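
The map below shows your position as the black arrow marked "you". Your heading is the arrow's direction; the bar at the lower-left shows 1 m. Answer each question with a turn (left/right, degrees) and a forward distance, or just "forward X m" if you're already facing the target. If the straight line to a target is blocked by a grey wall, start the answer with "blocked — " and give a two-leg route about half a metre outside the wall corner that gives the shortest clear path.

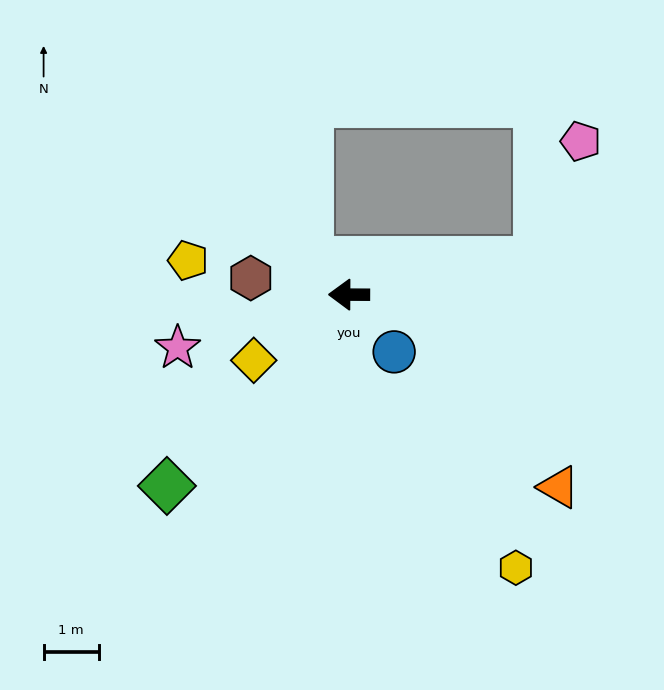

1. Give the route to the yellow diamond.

turn left 35°, forward 2.1 m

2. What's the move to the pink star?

turn left 17°, forward 3.3 m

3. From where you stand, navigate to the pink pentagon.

blocked — turn right 169°, forward 3.5 m, then turn left 59°, forward 2.3 m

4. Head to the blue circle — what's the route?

turn left 128°, forward 1.3 m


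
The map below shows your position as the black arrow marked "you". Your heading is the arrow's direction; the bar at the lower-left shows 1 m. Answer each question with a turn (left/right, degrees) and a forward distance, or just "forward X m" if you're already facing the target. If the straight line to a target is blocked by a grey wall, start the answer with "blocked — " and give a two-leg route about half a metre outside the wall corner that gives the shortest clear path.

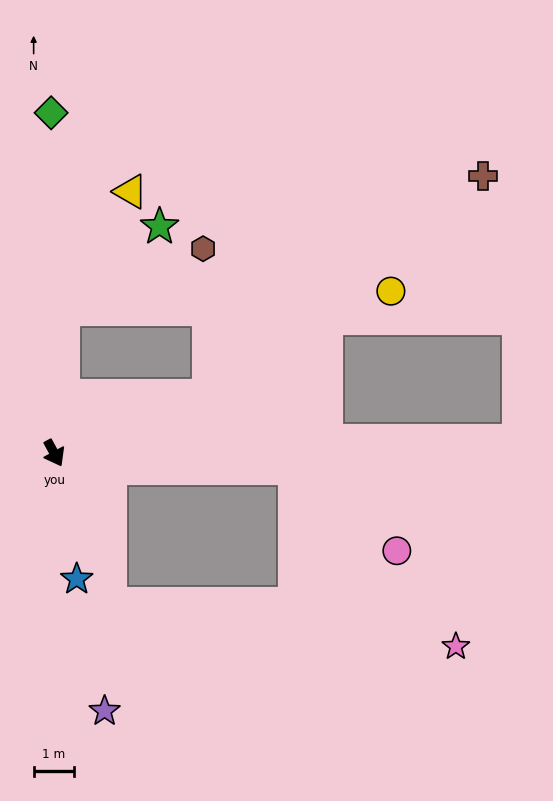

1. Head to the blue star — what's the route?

turn right 18°, forward 3.2 m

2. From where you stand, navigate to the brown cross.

blocked — turn left 82°, forward 4.1 m, then turn left 18°, forward 8.8 m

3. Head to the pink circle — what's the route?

blocked — turn left 58°, forward 6.0 m, then turn right 36°, forward 3.3 m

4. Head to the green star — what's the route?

blocked — turn left 148°, forward 3.6 m, then turn right 46°, forward 3.2 m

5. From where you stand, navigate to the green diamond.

turn left 152°, forward 8.5 m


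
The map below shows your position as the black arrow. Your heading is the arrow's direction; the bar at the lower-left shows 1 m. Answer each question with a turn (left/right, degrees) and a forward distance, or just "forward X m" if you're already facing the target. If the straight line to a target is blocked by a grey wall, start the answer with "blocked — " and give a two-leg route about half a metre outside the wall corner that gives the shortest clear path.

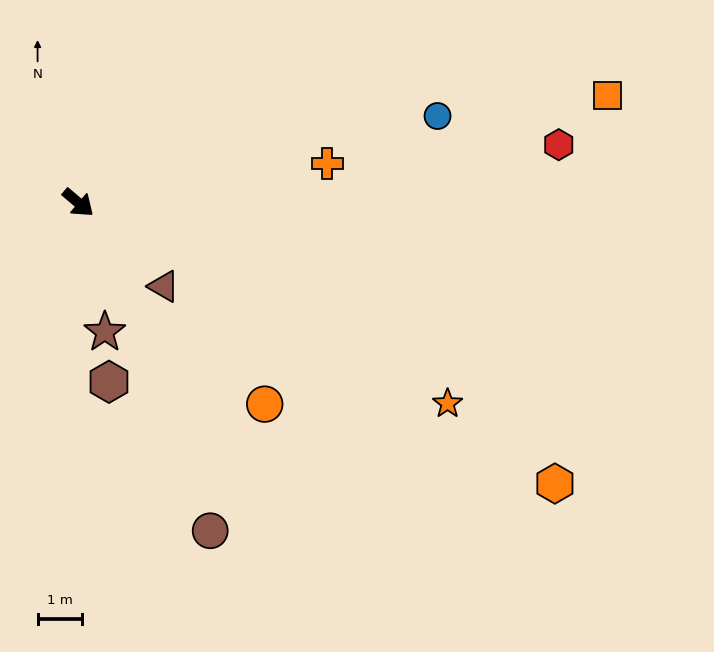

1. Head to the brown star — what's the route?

turn right 38°, forward 2.9 m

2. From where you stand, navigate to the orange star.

turn left 12°, forward 9.4 m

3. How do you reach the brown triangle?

turn right 4°, forward 2.7 m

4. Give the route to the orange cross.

turn left 49°, forward 5.6 m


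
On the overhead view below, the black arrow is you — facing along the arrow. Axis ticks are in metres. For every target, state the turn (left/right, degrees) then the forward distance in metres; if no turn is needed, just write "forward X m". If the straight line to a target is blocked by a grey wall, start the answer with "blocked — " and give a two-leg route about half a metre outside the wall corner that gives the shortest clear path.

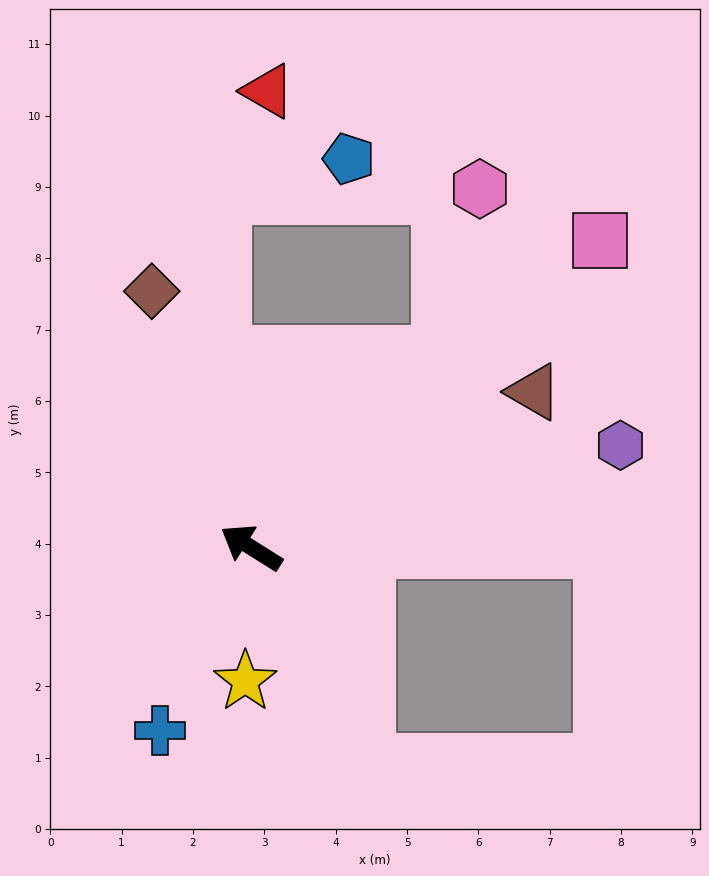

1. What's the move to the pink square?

turn right 107°, forward 6.5 m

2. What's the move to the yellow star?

turn left 120°, forward 1.9 m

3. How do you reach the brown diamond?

turn right 37°, forward 3.9 m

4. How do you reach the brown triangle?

turn right 119°, forward 4.5 m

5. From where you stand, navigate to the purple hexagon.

turn right 132°, forward 5.4 m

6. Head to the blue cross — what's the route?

turn left 96°, forward 2.9 m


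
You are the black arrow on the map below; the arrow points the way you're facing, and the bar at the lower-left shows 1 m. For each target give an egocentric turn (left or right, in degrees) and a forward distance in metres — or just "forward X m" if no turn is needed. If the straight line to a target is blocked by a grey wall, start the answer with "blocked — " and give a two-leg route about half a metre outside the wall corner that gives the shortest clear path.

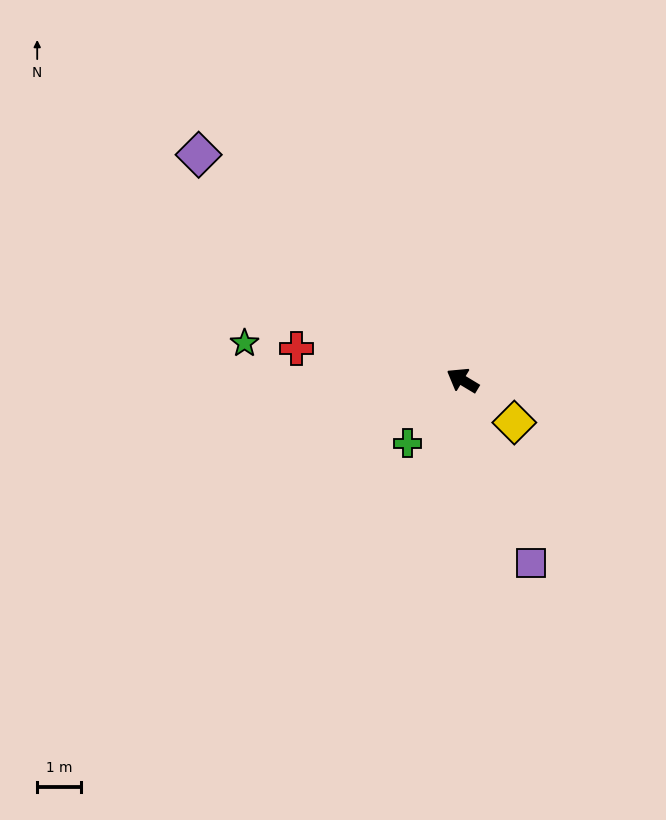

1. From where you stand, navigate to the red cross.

turn left 20°, forward 3.9 m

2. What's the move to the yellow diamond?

turn left 172°, forward 1.5 m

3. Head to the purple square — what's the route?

turn left 142°, forward 4.5 m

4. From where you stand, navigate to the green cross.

turn left 80°, forward 1.9 m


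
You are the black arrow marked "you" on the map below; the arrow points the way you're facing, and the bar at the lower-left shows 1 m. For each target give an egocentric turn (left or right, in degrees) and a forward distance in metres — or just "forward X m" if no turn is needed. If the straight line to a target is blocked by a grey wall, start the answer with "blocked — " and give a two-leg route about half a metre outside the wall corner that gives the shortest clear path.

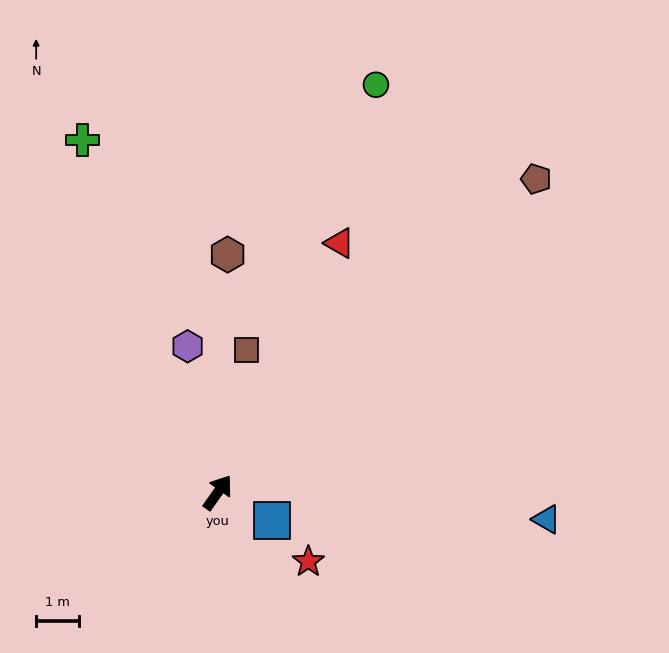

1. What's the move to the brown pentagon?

turn right 10°, forward 10.4 m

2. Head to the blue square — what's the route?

turn right 82°, forward 1.4 m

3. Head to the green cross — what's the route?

turn left 56°, forward 8.8 m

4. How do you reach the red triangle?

turn left 9°, forward 6.5 m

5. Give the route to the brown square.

turn left 24°, forward 3.4 m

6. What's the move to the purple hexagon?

turn left 47°, forward 3.5 m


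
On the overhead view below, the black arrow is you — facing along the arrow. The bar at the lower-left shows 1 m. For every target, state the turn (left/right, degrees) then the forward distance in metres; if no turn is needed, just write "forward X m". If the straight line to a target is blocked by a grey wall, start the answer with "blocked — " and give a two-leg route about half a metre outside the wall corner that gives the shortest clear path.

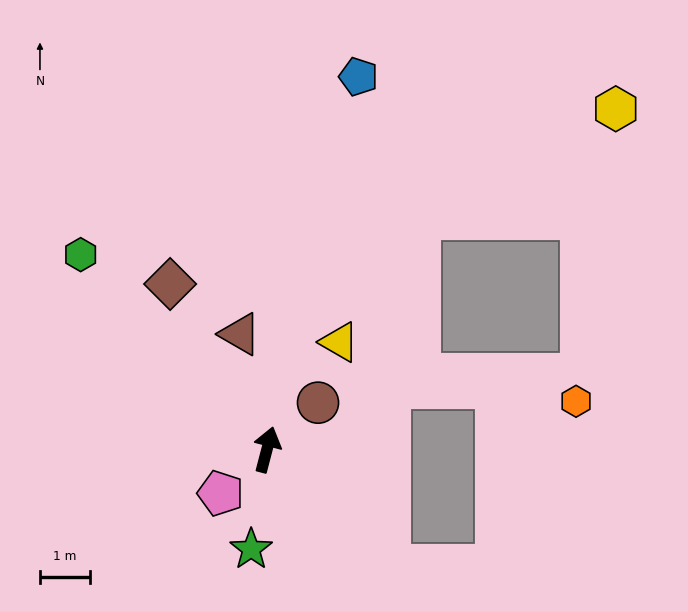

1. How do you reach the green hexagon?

turn left 58°, forward 5.4 m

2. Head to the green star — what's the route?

turn right 174°, forward 2.0 m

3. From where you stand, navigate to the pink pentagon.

turn left 148°, forward 1.3 m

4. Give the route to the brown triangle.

turn left 28°, forward 2.4 m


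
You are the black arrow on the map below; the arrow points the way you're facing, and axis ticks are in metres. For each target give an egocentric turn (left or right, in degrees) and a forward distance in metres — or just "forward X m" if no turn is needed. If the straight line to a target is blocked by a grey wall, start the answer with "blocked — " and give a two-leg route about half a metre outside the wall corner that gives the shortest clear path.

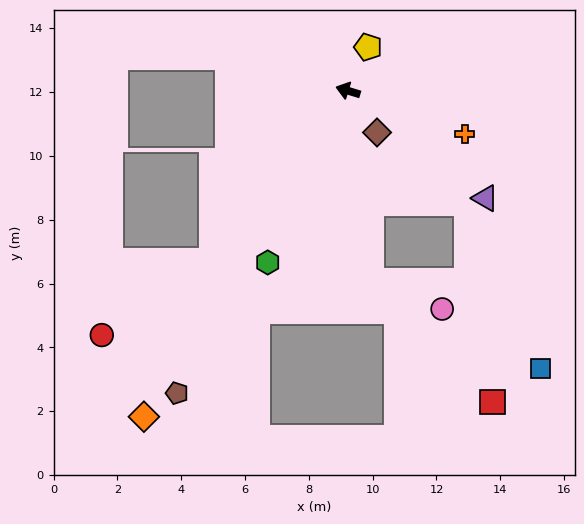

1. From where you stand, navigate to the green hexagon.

turn left 82°, forward 5.9 m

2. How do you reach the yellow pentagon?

turn right 98°, forward 1.5 m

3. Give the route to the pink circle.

blocked — turn left 114°, forward 6.0 m, then turn left 62°, forward 2.4 m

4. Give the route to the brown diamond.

turn left 142°, forward 1.6 m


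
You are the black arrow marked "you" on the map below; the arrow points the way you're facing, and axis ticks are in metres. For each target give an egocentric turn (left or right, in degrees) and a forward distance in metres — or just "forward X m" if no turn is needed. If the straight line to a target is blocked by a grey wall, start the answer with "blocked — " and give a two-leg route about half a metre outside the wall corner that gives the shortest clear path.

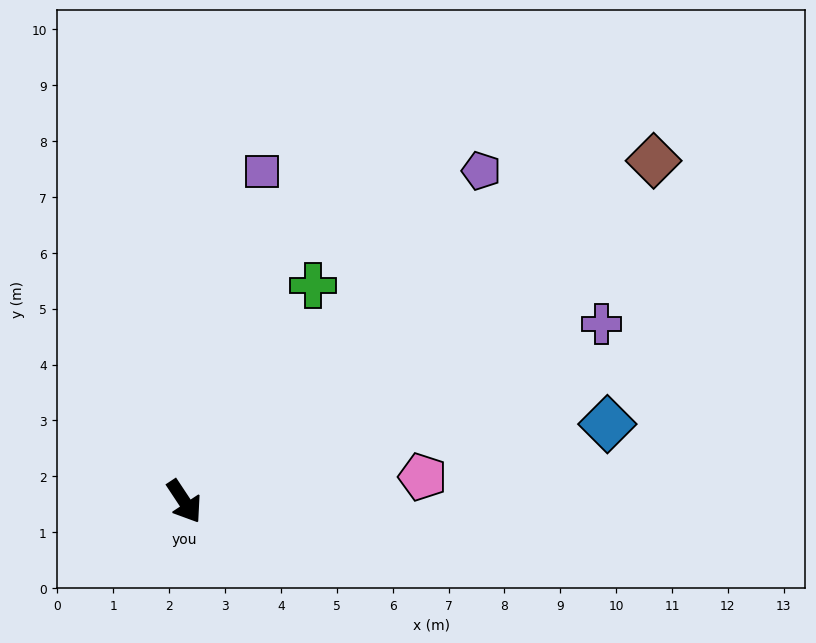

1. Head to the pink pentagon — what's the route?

turn left 62°, forward 4.3 m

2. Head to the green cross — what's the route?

turn left 116°, forward 4.5 m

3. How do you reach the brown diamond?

turn left 92°, forward 10.4 m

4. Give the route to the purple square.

turn left 133°, forward 6.1 m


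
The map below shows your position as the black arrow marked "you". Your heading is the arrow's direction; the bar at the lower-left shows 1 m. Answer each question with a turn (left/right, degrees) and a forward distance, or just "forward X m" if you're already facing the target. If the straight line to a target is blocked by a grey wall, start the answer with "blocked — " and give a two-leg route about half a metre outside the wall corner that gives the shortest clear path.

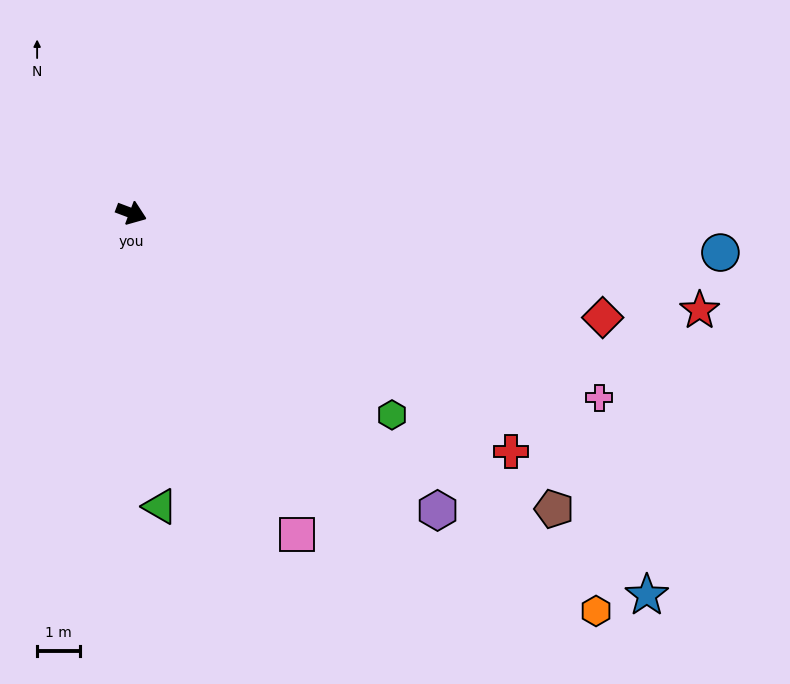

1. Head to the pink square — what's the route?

turn right 42°, forward 8.4 m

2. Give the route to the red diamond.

turn left 8°, forward 11.1 m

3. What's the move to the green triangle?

turn right 64°, forward 6.8 m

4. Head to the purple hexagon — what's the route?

turn right 23°, forward 9.9 m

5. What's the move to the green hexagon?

turn right 17°, forward 7.6 m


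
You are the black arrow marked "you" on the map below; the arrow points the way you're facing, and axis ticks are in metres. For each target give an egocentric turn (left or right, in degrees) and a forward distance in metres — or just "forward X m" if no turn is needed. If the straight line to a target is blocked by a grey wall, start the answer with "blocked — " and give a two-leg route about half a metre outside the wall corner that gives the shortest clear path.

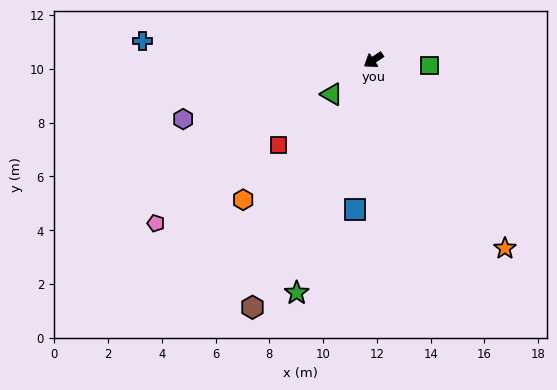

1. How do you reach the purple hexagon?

turn right 16°, forward 7.4 m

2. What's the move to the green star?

turn left 38°, forward 9.1 m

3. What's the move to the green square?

turn left 140°, forward 2.1 m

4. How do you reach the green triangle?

turn left 6°, forward 2.0 m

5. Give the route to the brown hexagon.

turn left 30°, forward 10.2 m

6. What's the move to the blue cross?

turn right 38°, forward 8.6 m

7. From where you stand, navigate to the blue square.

turn left 49°, forward 5.6 m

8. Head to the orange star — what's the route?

turn left 91°, forward 8.5 m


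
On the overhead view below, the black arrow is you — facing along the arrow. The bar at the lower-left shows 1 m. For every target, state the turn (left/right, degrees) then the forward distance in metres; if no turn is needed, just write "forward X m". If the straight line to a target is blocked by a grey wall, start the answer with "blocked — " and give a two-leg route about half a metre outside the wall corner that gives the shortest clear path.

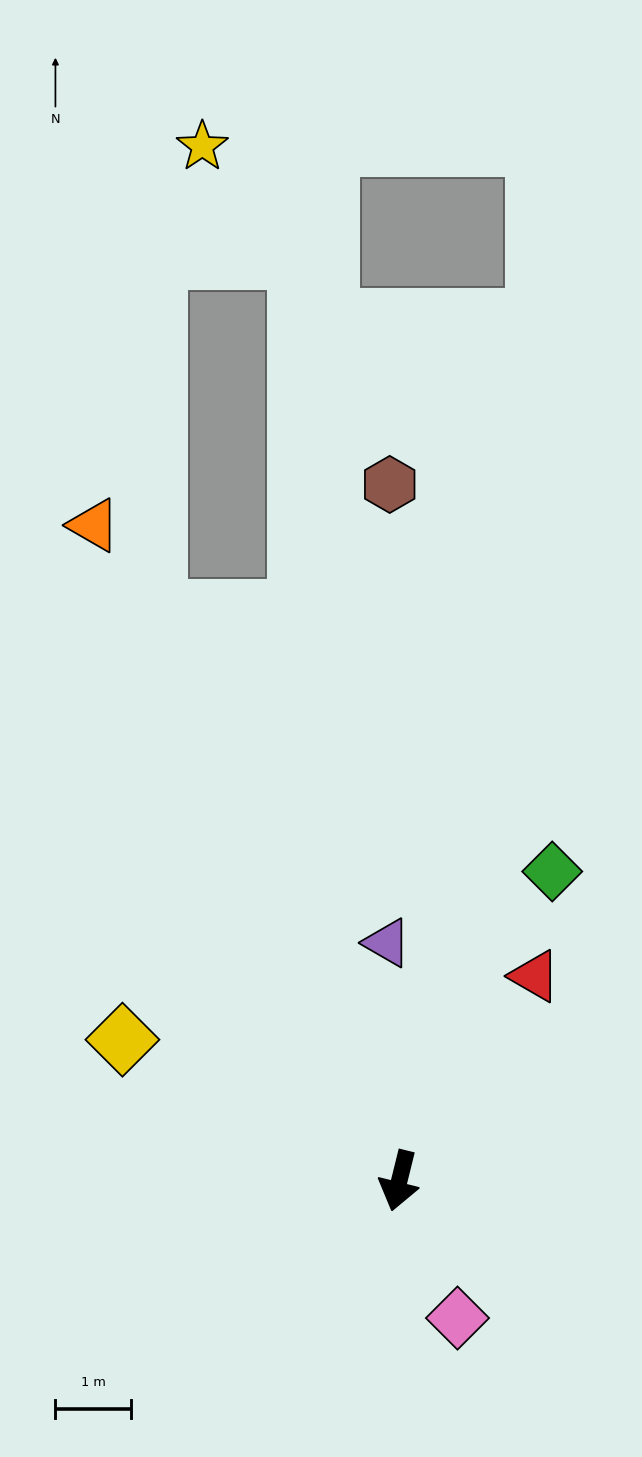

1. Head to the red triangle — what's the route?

turn left 160°, forward 3.3 m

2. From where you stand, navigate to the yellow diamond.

turn right 103°, forward 4.1 m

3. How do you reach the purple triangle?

turn right 163°, forward 3.2 m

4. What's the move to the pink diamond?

turn left 37°, forward 2.0 m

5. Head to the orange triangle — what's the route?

turn right 141°, forward 9.6 m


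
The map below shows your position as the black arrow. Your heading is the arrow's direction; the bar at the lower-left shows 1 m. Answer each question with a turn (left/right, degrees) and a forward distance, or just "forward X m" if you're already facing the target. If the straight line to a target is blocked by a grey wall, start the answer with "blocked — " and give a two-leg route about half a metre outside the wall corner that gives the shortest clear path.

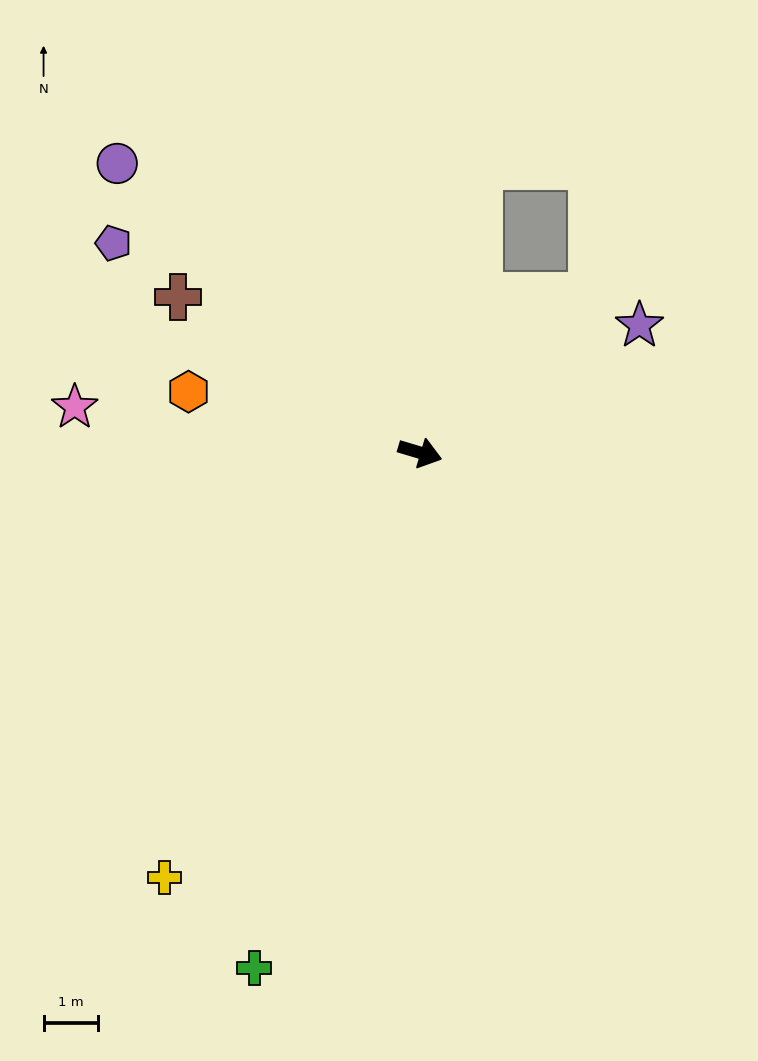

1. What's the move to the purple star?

turn left 47°, forward 4.6 m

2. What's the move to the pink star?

turn right 171°, forward 6.4 m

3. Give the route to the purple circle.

turn left 153°, forward 7.6 m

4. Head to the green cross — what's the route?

turn right 91°, forward 9.9 m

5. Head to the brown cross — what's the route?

turn left 164°, forward 5.2 m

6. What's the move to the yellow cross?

turn right 104°, forward 9.0 m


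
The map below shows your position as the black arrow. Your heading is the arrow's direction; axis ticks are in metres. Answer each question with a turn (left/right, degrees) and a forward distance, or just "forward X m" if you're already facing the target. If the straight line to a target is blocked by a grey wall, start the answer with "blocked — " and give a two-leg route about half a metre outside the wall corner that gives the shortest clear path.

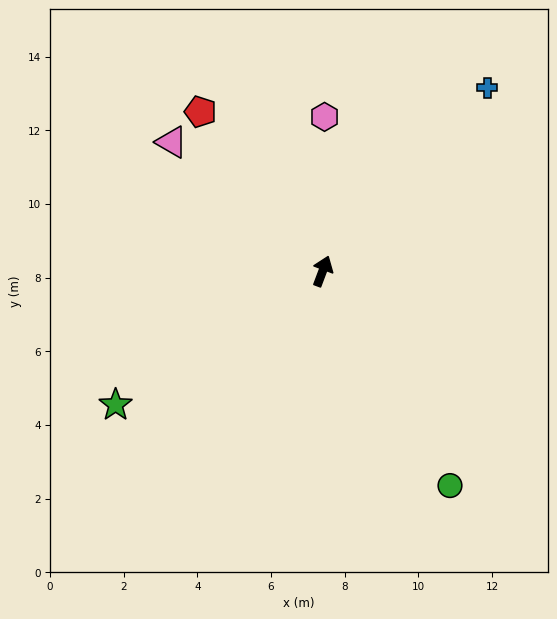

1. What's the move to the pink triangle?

turn left 70°, forward 5.4 m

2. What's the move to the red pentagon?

turn left 58°, forward 5.5 m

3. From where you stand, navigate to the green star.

turn left 143°, forward 6.7 m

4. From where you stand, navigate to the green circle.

turn right 129°, forward 6.8 m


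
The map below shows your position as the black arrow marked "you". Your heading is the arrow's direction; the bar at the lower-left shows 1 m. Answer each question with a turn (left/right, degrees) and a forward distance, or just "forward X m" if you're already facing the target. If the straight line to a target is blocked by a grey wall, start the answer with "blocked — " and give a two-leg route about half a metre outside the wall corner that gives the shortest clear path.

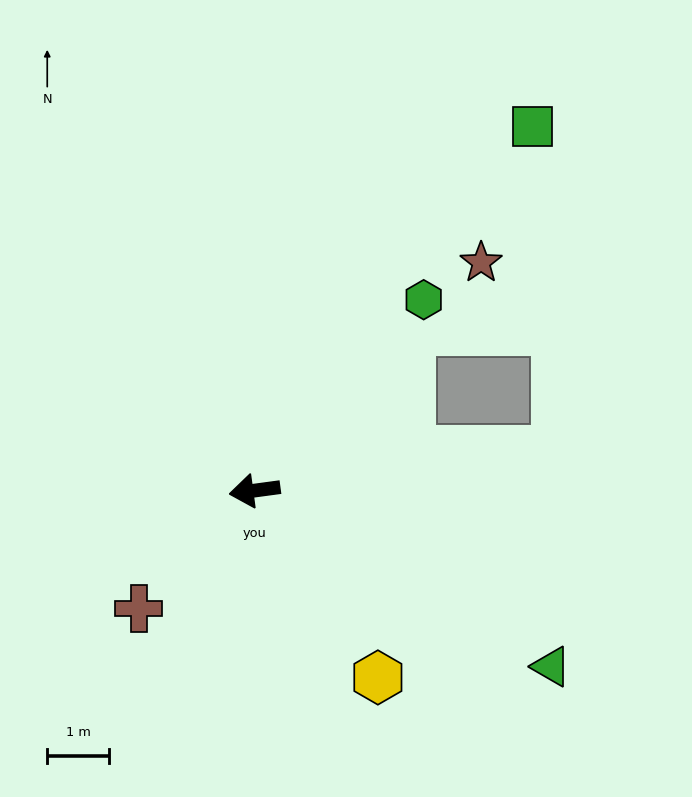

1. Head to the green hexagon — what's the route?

turn right 139°, forward 4.1 m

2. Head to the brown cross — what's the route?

turn left 38°, forward 2.7 m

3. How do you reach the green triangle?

turn left 142°, forward 5.6 m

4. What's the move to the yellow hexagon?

turn left 116°, forward 3.6 m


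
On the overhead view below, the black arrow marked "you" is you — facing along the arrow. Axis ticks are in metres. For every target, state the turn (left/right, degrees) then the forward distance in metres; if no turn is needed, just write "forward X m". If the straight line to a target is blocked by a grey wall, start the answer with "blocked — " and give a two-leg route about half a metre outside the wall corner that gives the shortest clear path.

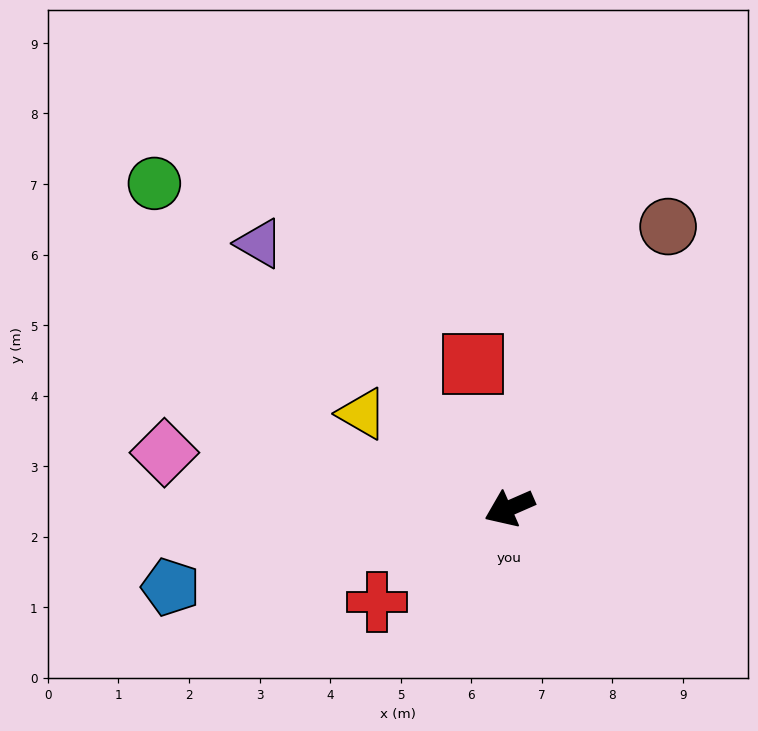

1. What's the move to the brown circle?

turn right 143°, forward 4.6 m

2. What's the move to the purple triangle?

turn right 70°, forward 5.2 m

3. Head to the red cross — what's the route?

turn left 12°, forward 2.3 m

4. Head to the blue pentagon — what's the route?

turn right 11°, forward 4.9 m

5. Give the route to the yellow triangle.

turn right 56°, forward 2.5 m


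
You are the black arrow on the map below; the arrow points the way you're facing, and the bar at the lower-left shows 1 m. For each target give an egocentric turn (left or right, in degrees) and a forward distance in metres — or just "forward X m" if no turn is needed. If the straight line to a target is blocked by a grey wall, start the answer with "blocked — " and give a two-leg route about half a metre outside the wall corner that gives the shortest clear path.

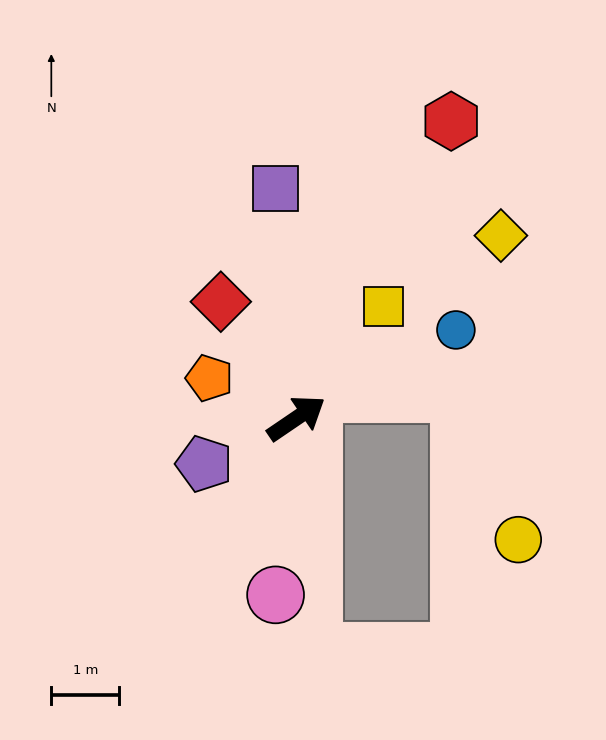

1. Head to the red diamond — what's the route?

turn left 89°, forward 2.0 m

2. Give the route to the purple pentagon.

turn left 172°, forward 1.5 m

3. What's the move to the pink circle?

turn right 131°, forward 2.6 m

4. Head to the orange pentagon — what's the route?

turn left 121°, forward 1.4 m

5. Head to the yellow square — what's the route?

turn left 18°, forward 2.1 m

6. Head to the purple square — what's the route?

turn left 61°, forward 3.4 m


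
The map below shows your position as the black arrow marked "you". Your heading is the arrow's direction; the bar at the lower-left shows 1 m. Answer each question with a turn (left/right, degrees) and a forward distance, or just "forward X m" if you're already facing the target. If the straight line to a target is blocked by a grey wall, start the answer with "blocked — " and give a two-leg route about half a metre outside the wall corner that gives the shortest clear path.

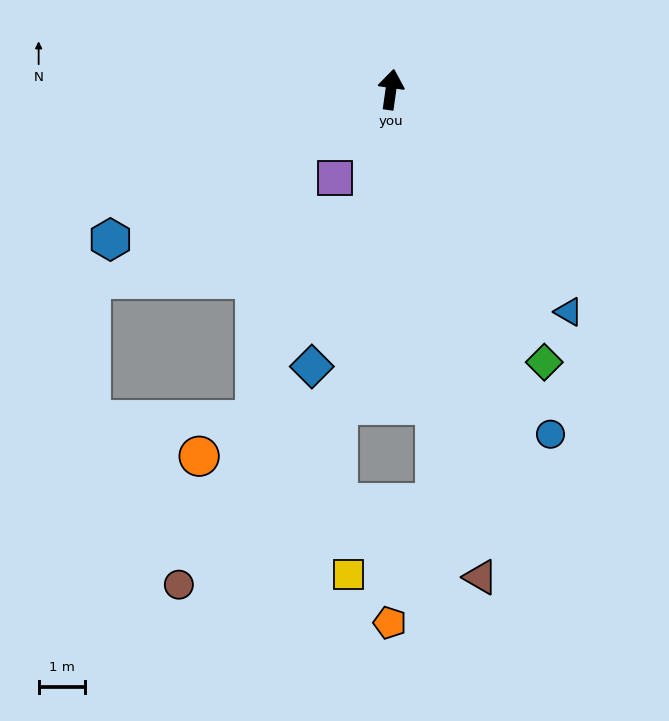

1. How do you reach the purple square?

turn left 156°, forward 2.2 m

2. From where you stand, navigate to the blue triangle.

turn right 133°, forward 6.1 m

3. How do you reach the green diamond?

turn right 143°, forward 6.7 m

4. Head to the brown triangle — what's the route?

turn right 162°, forward 10.6 m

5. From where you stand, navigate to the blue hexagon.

turn left 126°, forward 6.8 m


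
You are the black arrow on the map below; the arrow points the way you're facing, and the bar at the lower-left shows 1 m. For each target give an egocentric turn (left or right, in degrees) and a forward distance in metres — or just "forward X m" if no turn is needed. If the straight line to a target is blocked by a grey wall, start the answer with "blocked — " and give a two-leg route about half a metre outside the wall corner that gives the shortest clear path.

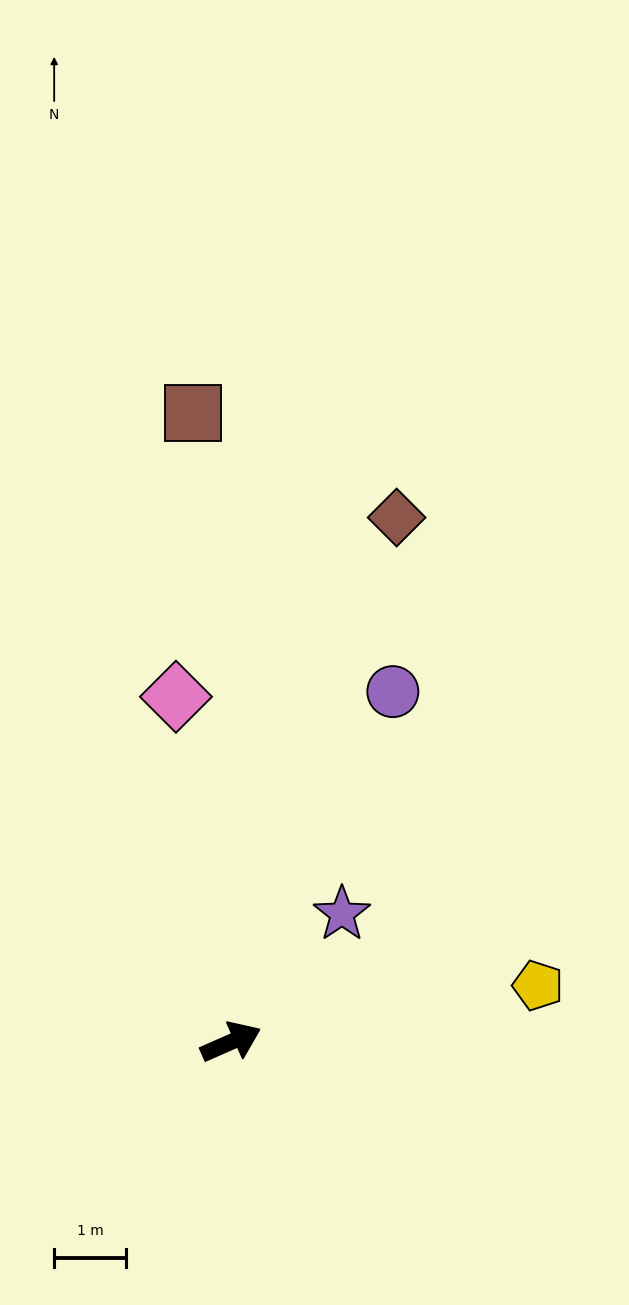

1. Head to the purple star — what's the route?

turn left 25°, forward 2.4 m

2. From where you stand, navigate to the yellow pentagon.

turn right 13°, forward 4.3 m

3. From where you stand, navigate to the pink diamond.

turn left 75°, forward 4.9 m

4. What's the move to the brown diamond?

turn left 49°, forward 7.7 m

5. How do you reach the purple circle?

turn left 41°, forward 5.4 m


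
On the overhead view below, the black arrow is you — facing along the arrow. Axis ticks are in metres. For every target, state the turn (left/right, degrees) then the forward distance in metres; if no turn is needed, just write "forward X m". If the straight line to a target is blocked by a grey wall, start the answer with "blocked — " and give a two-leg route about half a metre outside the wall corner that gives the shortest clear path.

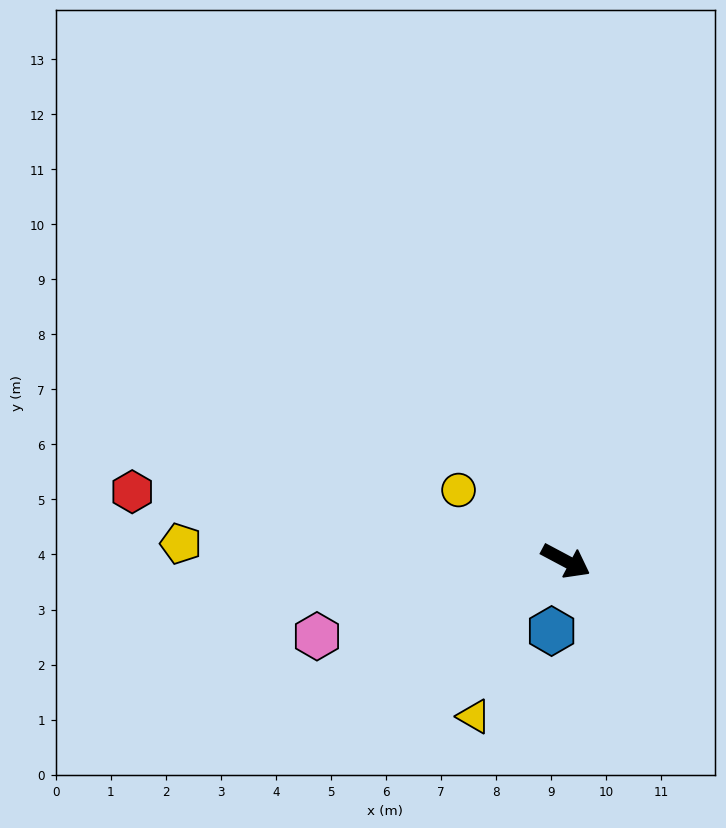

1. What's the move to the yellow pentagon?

turn right 155°, forward 7.0 m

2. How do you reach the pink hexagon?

turn right 135°, forward 4.7 m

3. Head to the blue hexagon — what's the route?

turn right 73°, forward 1.3 m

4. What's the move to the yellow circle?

turn left 175°, forward 2.3 m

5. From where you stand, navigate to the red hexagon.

turn right 161°, forward 8.0 m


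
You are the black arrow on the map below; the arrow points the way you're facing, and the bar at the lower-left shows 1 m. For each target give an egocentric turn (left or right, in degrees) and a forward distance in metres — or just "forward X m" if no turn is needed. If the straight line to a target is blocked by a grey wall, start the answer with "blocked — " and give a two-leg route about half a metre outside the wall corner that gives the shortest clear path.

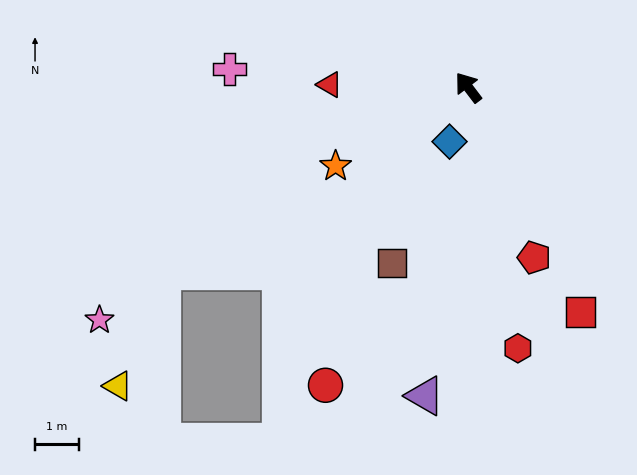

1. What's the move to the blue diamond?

turn left 124°, forward 1.3 m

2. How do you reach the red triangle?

turn left 52°, forward 3.2 m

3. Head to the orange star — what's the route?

turn left 83°, forward 3.5 m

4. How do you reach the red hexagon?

turn left 154°, forward 6.1 m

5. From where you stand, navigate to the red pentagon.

turn left 164°, forward 4.2 m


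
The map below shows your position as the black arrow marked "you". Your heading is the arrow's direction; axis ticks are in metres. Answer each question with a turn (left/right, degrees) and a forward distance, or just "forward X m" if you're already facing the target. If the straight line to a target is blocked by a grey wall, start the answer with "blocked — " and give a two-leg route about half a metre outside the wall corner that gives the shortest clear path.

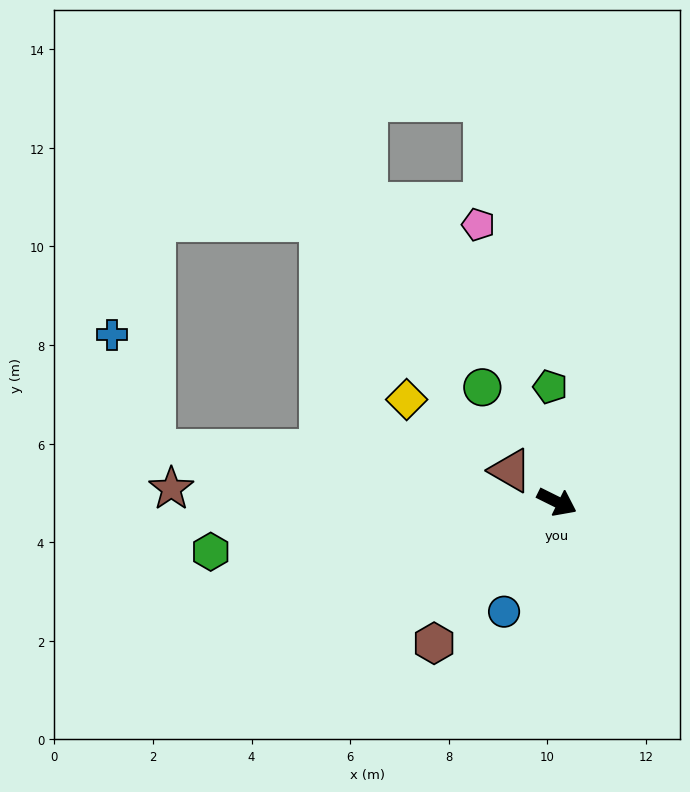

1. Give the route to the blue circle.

turn right 89°, forward 2.5 m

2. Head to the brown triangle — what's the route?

turn left 172°, forward 1.1 m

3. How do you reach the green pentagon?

turn left 120°, forward 2.3 m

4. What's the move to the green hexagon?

turn right 145°, forward 7.1 m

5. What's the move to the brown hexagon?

turn right 105°, forward 3.8 m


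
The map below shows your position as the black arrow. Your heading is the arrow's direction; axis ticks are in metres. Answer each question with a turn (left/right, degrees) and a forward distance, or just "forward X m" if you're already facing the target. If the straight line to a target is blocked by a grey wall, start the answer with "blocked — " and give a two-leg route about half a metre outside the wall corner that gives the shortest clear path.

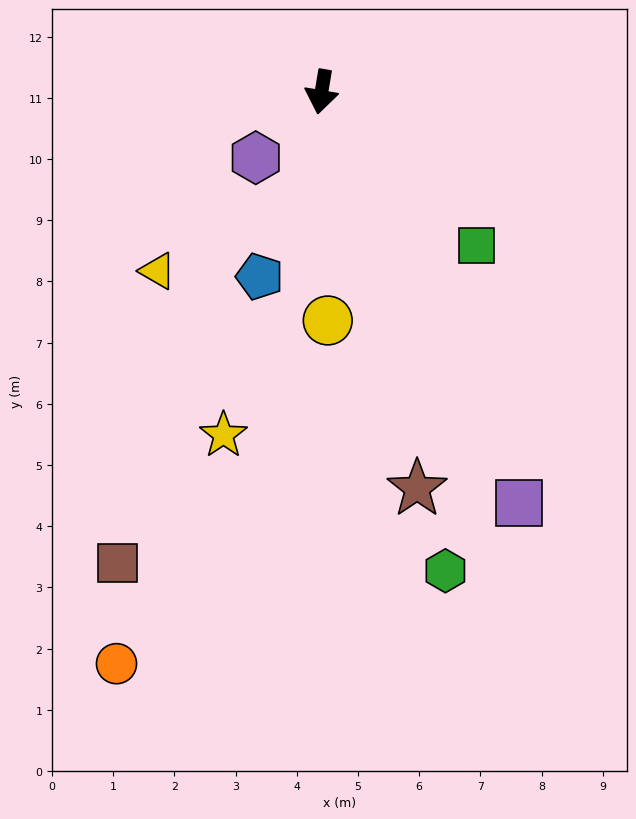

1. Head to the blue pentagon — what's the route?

turn right 9°, forward 3.2 m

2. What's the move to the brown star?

turn left 23°, forward 6.7 m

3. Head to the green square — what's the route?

turn left 55°, forward 3.6 m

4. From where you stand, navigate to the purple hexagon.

turn right 35°, forward 1.5 m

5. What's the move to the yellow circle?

turn left 11°, forward 3.7 m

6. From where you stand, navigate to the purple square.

turn left 35°, forward 7.5 m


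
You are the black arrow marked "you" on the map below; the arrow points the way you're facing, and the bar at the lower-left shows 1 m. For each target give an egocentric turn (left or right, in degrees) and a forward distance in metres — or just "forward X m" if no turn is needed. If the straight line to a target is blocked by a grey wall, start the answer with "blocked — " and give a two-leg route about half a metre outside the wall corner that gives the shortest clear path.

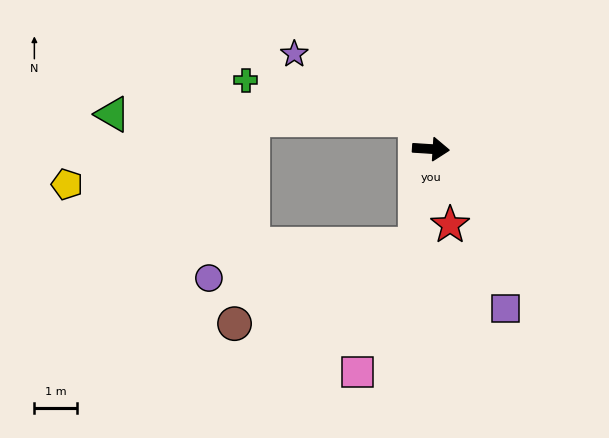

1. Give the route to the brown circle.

blocked — turn right 95°, forward 2.3 m, then turn right 58°, forward 4.7 m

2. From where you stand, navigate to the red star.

turn right 72°, forward 1.9 m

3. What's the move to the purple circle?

blocked — turn right 95°, forward 2.3 m, then turn right 72°, forward 5.0 m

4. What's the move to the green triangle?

blocked — turn left 120°, forward 0.8 m, then turn left 63°, forward 7.2 m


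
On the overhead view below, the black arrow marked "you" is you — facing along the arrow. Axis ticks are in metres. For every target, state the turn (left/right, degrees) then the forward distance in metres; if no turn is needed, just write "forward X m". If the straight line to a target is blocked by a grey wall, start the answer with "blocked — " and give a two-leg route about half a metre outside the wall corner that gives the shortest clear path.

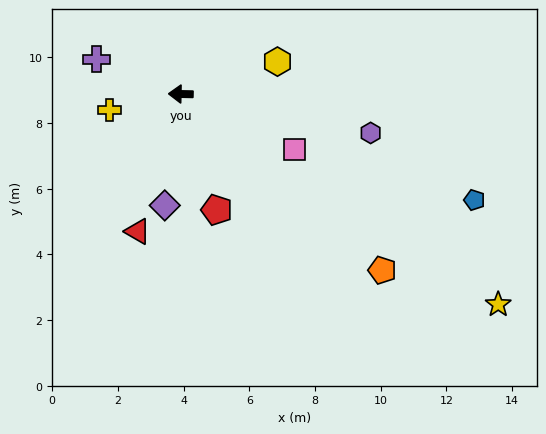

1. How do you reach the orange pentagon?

turn left 140°, forward 8.1 m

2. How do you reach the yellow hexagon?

turn right 160°, forward 3.1 m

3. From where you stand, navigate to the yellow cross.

turn left 14°, forward 2.2 m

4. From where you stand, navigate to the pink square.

turn left 155°, forward 3.9 m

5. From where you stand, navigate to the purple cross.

turn right 21°, forward 2.8 m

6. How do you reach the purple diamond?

turn left 83°, forward 3.4 m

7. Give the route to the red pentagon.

turn left 108°, forward 3.7 m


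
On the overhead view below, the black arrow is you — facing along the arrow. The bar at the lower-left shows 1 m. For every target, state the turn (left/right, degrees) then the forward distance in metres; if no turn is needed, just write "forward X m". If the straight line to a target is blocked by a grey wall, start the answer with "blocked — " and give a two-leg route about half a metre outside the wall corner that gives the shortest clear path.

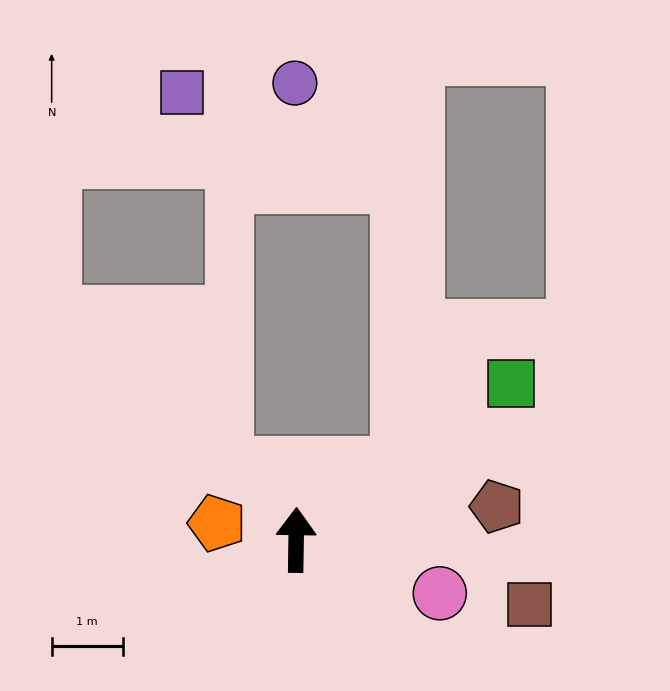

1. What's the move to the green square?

turn right 53°, forward 3.7 m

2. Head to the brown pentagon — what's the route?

turn right 80°, forward 2.9 m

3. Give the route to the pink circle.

turn right 110°, forward 2.2 m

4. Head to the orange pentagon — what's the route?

turn left 79°, forward 1.1 m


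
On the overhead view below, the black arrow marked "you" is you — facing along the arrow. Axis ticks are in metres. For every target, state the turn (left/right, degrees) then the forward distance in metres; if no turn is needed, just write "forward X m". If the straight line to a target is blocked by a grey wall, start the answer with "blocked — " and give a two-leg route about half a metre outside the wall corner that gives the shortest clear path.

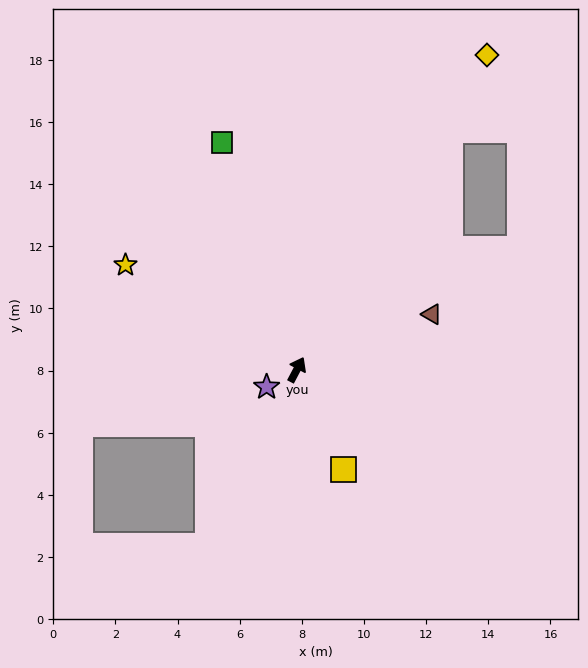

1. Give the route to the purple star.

turn left 148°, forward 1.1 m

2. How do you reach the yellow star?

turn left 86°, forward 6.5 m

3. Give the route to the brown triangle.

turn right 40°, forward 4.7 m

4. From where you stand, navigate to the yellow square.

turn right 127°, forward 3.6 m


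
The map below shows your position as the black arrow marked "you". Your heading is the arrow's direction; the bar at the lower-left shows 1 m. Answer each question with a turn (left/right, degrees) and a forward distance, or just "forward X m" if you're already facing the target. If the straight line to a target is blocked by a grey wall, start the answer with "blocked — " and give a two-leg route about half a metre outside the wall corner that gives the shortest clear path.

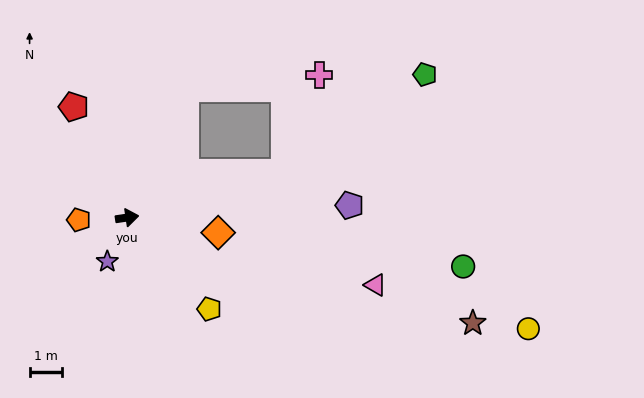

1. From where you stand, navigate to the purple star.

turn right 123°, forward 1.5 m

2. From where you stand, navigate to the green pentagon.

blocked — turn left 8°, forward 5.0 m, then turn left 18°, forward 5.2 m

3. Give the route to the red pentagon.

turn left 107°, forward 3.7 m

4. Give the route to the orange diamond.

turn right 18°, forward 2.8 m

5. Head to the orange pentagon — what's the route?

turn left 174°, forward 1.5 m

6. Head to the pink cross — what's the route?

blocked — turn left 8°, forward 5.0 m, then turn left 54°, forward 3.1 m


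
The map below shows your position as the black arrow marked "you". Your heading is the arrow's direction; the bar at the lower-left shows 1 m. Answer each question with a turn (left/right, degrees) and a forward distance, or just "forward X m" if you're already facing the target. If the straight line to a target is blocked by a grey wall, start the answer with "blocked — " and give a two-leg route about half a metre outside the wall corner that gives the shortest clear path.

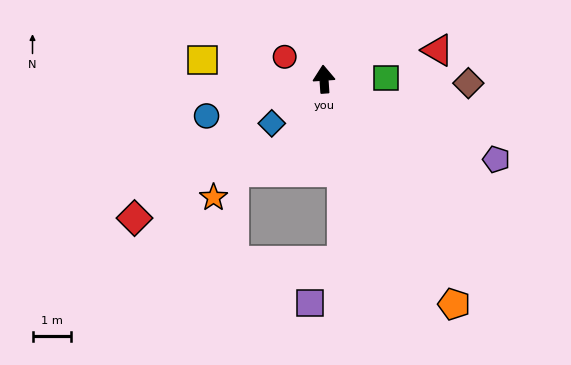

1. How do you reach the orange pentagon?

turn right 154°, forward 6.7 m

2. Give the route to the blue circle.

turn left 103°, forward 3.2 m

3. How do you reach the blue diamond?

turn left 126°, forward 1.8 m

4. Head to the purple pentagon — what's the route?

turn right 119°, forward 4.9 m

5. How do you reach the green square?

turn right 93°, forward 1.6 m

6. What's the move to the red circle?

turn left 56°, forward 1.2 m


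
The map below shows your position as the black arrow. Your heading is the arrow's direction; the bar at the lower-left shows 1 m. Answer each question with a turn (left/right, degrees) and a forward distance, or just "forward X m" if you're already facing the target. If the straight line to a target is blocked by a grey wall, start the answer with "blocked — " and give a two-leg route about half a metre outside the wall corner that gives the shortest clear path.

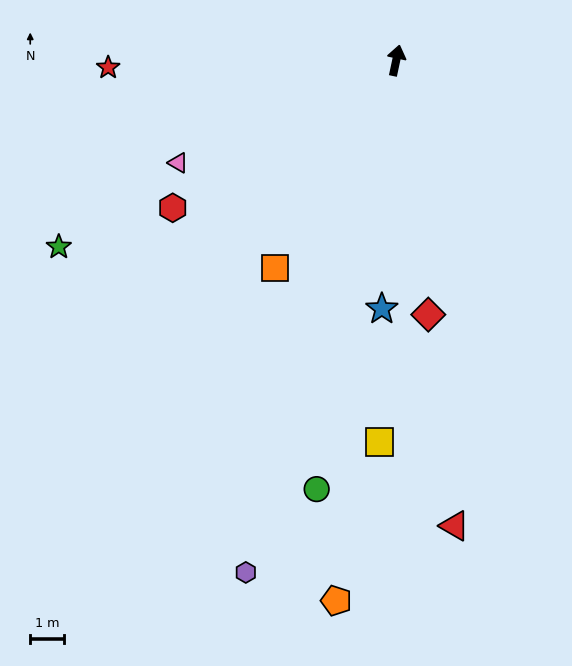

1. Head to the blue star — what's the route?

turn right 171°, forward 7.5 m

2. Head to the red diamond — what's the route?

turn right 161°, forward 7.7 m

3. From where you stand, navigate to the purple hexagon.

turn left 176°, forward 16.0 m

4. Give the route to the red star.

turn left 103°, forward 8.6 m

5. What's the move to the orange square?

turn left 162°, forward 7.2 m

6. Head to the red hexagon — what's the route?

turn left 135°, forward 8.0 m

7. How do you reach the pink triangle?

turn left 127°, forward 7.2 m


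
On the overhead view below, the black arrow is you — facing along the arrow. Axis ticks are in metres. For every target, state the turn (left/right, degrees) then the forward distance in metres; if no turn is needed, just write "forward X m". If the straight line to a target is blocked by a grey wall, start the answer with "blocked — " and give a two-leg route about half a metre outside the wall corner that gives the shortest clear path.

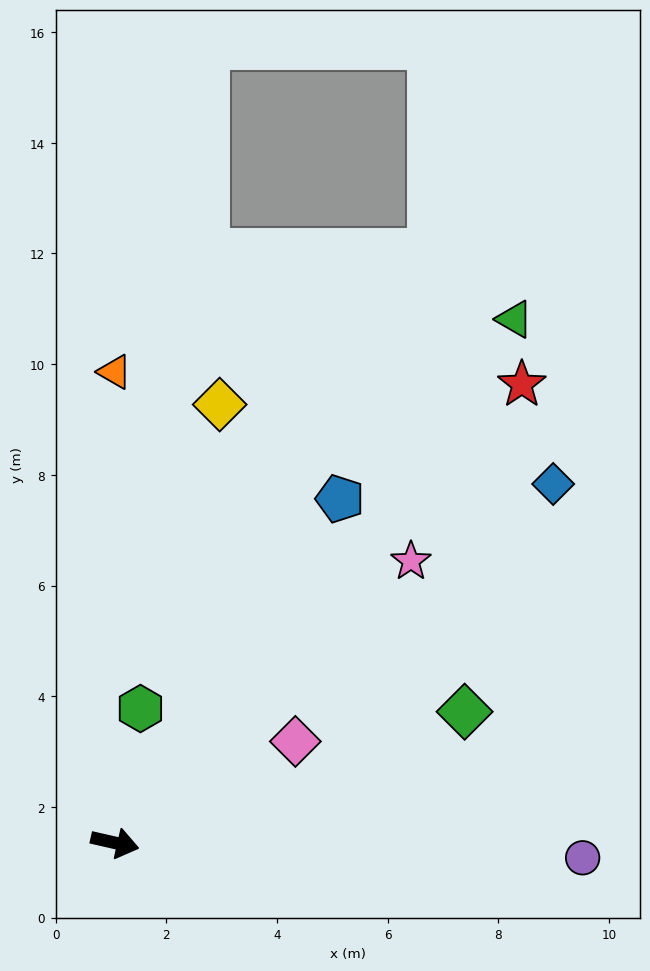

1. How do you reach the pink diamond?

turn left 42°, forward 3.7 m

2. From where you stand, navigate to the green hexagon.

turn left 92°, forward 2.5 m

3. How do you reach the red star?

turn left 61°, forward 11.1 m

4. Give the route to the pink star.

turn left 56°, forward 7.4 m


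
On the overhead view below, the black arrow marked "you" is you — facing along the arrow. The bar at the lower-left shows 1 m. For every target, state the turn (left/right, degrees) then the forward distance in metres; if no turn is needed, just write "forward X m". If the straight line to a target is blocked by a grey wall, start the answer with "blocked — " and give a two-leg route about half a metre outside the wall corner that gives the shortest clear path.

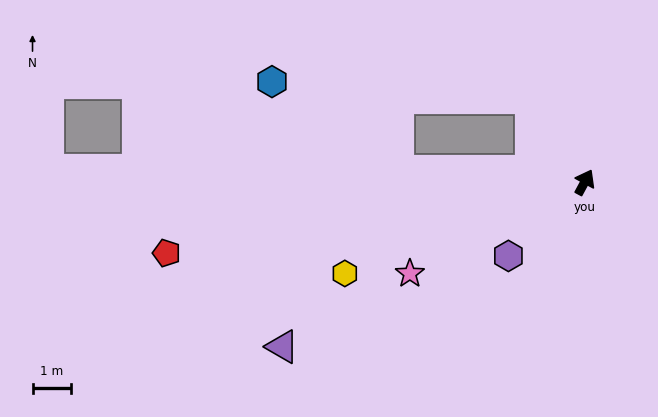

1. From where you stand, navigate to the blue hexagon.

blocked — turn left 115°, forward 4.9 m, then turn right 32°, forward 4.1 m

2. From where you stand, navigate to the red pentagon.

turn left 128°, forward 11.1 m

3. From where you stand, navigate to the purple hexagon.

turn left 162°, forward 2.8 m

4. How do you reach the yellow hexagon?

turn left 139°, forward 6.7 m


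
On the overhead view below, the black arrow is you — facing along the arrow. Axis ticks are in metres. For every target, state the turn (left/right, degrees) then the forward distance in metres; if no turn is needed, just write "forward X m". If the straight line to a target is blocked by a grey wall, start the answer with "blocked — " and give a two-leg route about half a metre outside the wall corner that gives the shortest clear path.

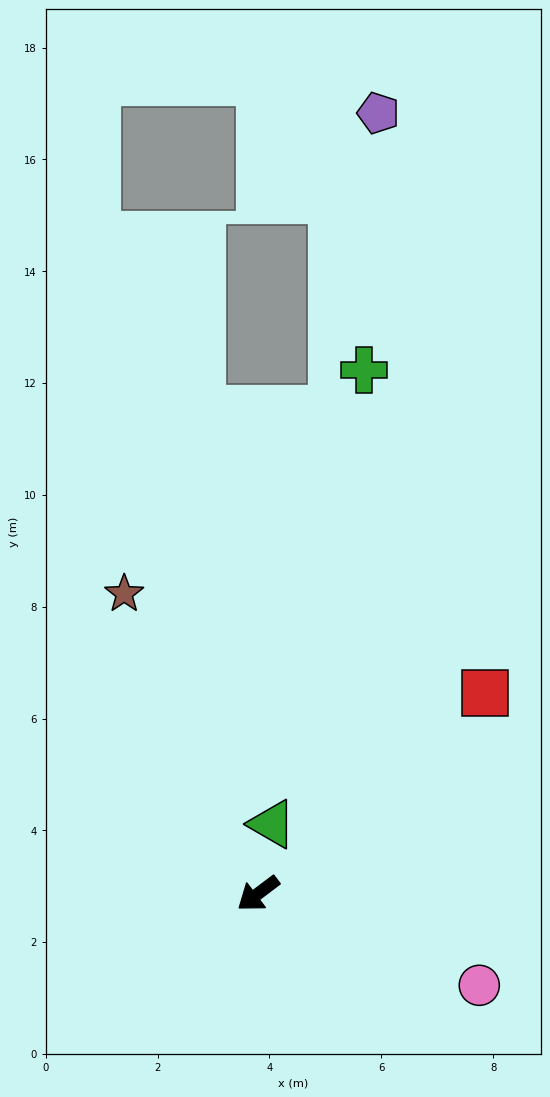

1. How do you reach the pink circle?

turn left 120°, forward 4.3 m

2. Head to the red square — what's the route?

turn right 176°, forward 5.4 m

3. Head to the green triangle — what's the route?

turn right 138°, forward 1.3 m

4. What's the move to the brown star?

turn right 103°, forward 5.9 m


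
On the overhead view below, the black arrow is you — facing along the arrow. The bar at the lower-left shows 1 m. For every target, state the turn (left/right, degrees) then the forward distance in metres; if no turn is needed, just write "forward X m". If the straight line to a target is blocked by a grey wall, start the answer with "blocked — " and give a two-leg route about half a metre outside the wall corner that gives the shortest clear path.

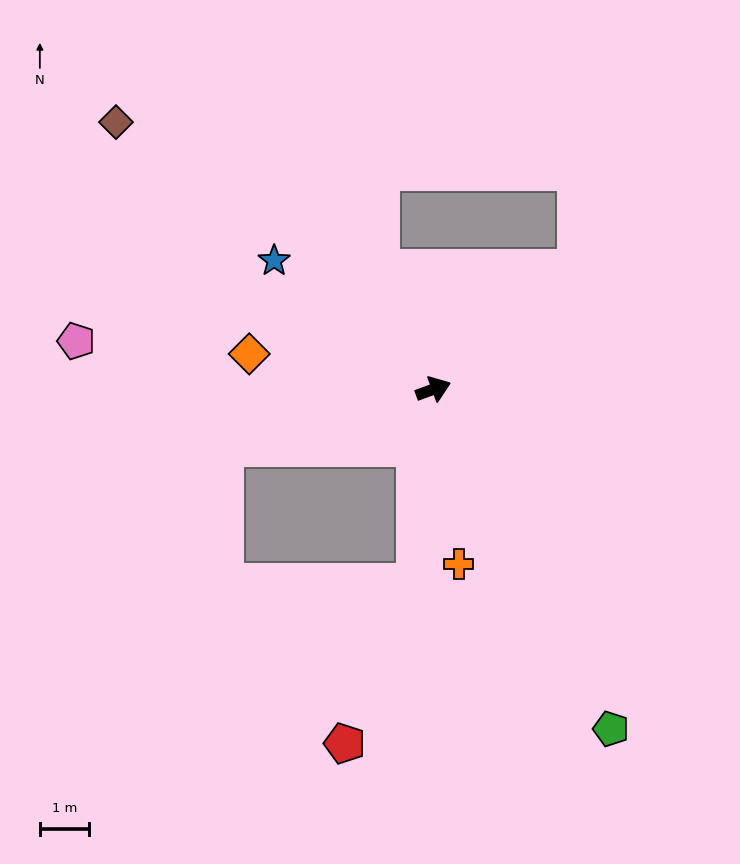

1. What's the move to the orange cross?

turn right 102°, forward 3.6 m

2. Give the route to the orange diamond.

turn left 149°, forward 3.8 m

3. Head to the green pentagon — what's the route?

turn right 83°, forward 7.8 m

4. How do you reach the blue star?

turn left 121°, forward 4.2 m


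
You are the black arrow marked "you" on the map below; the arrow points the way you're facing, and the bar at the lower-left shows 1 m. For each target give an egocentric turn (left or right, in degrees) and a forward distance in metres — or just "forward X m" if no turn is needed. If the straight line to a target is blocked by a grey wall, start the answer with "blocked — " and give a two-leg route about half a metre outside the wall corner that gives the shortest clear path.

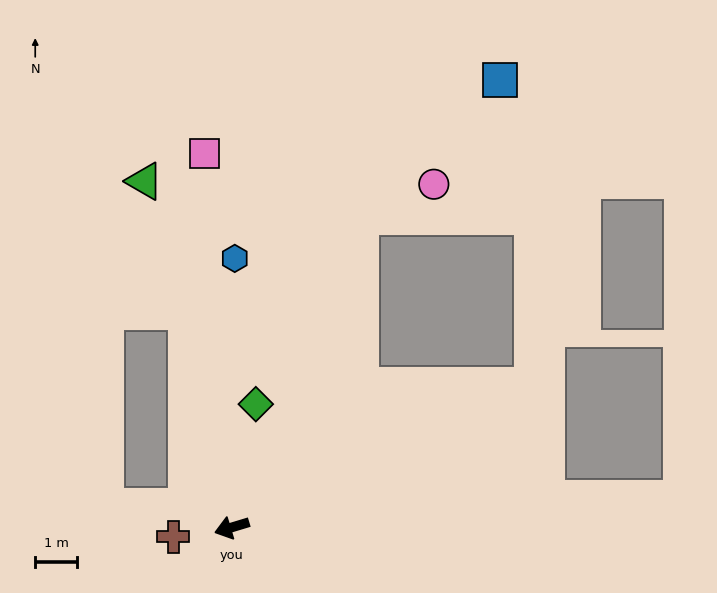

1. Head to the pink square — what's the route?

turn right 103°, forward 9.0 m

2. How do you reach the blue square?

blocked — turn right 129°, forward 8.1 m, then turn right 23°, forward 4.7 m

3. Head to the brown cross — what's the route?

turn right 8°, forward 1.4 m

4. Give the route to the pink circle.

blocked — turn right 129°, forward 8.1 m, then turn right 43°, forward 1.9 m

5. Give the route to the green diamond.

turn right 118°, forward 3.0 m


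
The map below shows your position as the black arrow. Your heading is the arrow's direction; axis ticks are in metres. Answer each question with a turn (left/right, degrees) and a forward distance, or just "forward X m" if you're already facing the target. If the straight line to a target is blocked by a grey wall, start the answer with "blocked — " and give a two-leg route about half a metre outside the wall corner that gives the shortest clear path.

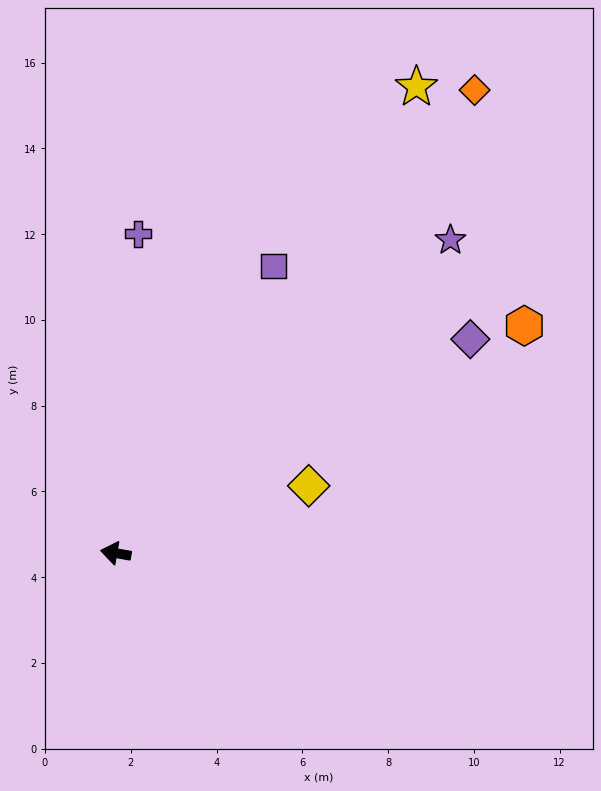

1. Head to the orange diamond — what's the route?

turn right 118°, forward 13.7 m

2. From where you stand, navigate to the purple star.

turn right 127°, forward 10.7 m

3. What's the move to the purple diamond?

turn right 139°, forward 9.7 m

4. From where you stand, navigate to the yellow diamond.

turn right 151°, forward 4.8 m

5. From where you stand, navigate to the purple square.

turn right 109°, forward 7.6 m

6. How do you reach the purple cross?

turn right 84°, forward 7.5 m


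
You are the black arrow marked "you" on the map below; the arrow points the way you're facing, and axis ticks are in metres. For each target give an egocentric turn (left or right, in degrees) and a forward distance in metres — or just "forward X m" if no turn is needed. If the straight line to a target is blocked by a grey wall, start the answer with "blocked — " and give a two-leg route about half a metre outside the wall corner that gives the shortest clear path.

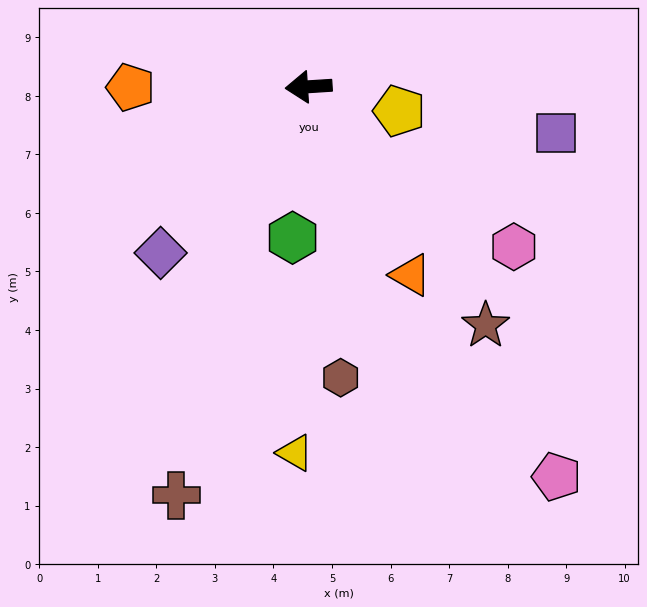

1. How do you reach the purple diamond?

turn left 45°, forward 3.8 m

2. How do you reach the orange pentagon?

turn right 3°, forward 3.0 m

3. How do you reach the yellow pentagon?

turn left 161°, forward 1.6 m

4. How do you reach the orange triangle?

turn left 115°, forward 3.7 m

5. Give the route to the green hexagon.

turn left 80°, forward 2.6 m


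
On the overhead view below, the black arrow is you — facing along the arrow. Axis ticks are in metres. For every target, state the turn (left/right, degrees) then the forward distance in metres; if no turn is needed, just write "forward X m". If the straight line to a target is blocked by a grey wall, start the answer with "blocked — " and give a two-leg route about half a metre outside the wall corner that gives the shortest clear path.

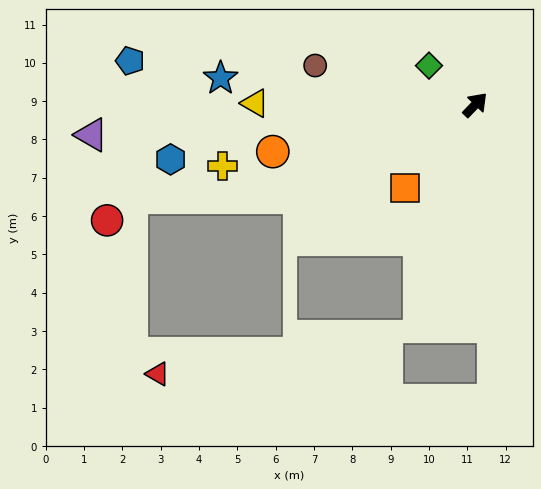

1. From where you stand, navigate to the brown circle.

turn left 120°, forward 4.3 m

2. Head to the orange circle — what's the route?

turn left 147°, forward 5.4 m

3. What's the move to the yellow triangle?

turn left 133°, forward 5.7 m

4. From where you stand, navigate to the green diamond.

turn left 94°, forward 1.6 m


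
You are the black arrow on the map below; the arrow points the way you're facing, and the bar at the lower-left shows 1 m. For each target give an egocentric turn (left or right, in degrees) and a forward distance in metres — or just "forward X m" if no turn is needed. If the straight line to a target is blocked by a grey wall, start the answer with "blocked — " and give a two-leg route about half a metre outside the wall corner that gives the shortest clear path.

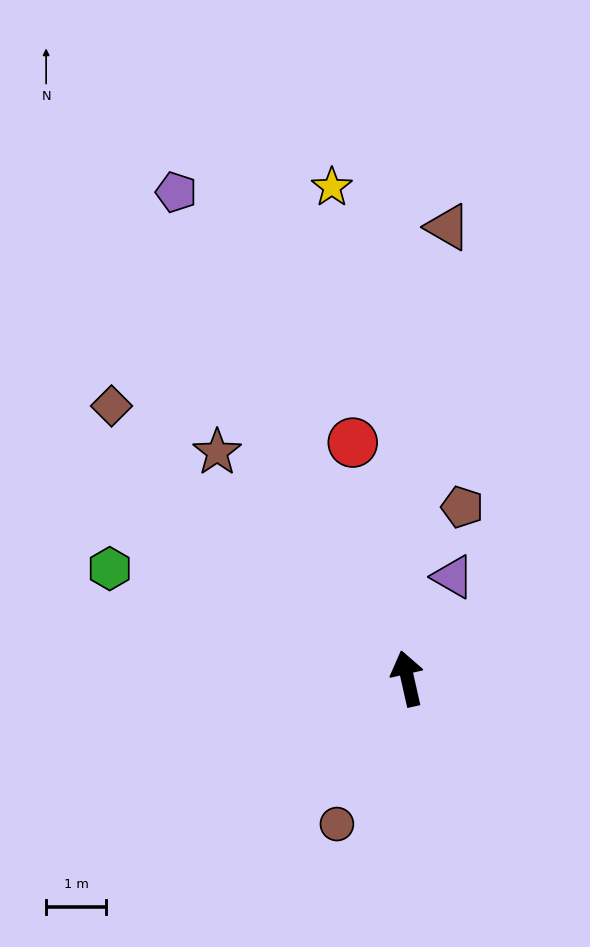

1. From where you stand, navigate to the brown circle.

turn left 141°, forward 2.7 m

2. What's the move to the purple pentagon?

turn left 13°, forward 9.0 m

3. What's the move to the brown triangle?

turn right 18°, forward 7.6 m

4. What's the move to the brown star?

turn left 27°, forward 5.0 m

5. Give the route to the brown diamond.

turn left 35°, forward 6.7 m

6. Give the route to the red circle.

forward 4.1 m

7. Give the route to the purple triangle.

turn right 37°, forward 1.9 m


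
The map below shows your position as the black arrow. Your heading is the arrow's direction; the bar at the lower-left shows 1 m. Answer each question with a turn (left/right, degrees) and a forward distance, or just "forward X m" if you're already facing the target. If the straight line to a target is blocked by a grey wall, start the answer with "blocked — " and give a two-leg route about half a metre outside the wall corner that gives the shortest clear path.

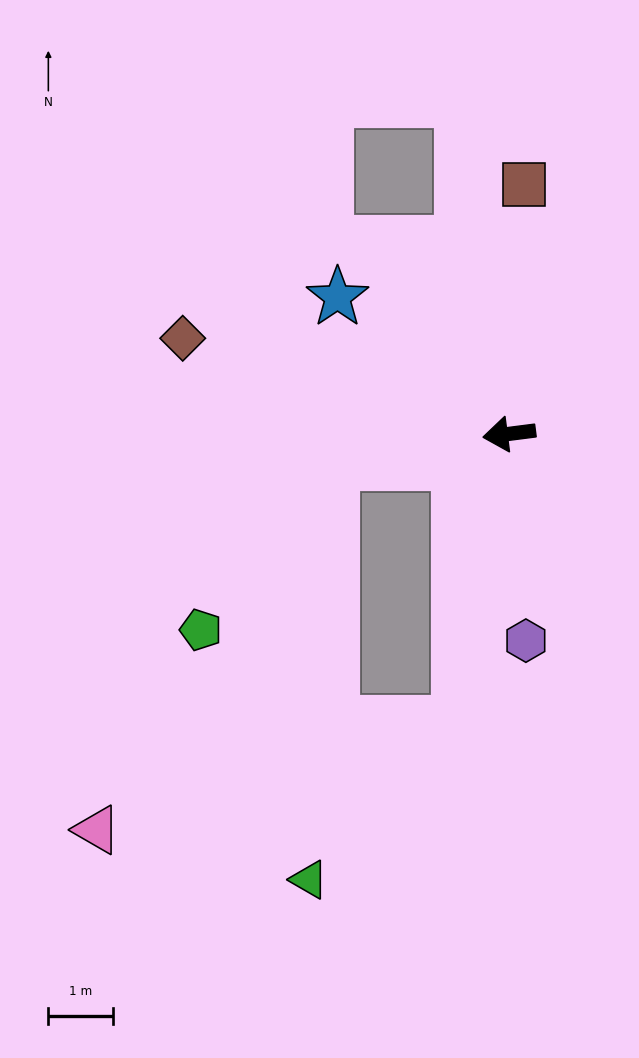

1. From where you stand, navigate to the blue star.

turn right 46°, forward 3.4 m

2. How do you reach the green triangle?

blocked — turn left 73°, forward 4.5 m, then turn right 34°, forward 3.4 m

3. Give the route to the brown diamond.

turn right 24°, forward 5.3 m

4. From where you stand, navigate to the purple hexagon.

turn left 87°, forward 3.2 m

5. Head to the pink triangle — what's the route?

blocked — turn left 73°, forward 4.5 m, then turn right 64°, forward 5.8 m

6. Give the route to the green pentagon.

blocked — turn left 2°, forward 2.8 m, then turn left 42°, forward 3.3 m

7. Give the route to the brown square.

turn right 101°, forward 3.9 m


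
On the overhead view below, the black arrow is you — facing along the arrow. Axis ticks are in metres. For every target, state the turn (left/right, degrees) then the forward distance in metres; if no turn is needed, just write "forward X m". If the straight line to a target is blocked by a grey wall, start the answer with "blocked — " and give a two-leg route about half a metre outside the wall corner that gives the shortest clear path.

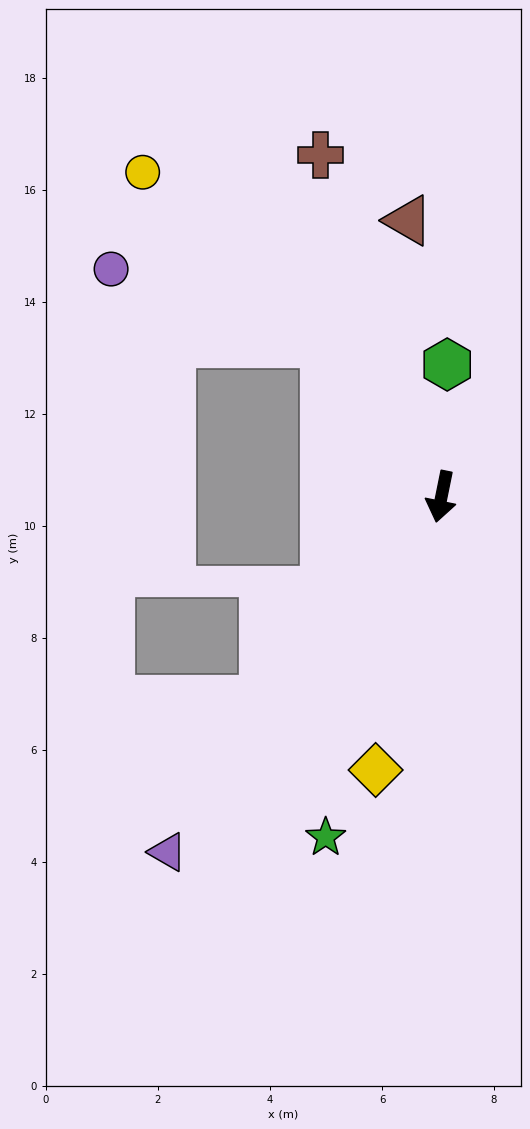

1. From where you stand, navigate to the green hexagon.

turn right 171°, forward 2.4 m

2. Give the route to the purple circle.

blocked — turn right 131°, forward 3.4 m, then turn left 33°, forward 4.0 m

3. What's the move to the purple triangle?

turn right 26°, forward 8.0 m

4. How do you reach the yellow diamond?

turn right 2°, forward 5.0 m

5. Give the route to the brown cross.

turn right 149°, forward 6.5 m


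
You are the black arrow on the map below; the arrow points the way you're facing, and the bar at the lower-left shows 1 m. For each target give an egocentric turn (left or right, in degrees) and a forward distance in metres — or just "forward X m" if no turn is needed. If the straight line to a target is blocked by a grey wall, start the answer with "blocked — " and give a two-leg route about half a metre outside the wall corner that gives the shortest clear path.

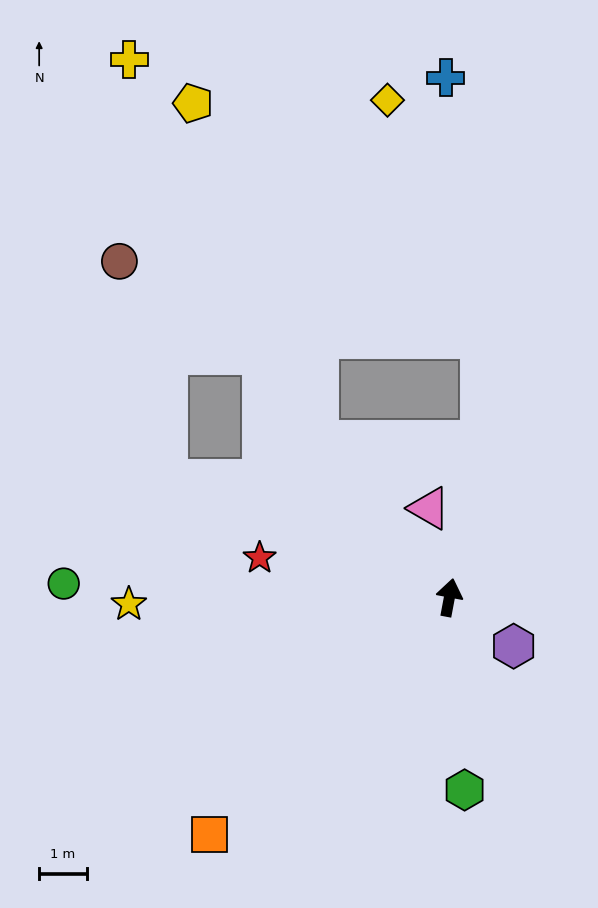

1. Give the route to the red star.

turn left 89°, forward 4.1 m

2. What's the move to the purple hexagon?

turn right 117°, forward 1.7 m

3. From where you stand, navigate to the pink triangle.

turn left 23°, forward 1.9 m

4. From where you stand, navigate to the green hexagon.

turn right 165°, forward 4.0 m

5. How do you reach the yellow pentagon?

blocked — turn left 50°, forward 4.3 m, then turn right 19°, forward 7.5 m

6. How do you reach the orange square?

turn left 145°, forward 7.0 m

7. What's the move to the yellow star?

turn left 102°, forward 6.7 m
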